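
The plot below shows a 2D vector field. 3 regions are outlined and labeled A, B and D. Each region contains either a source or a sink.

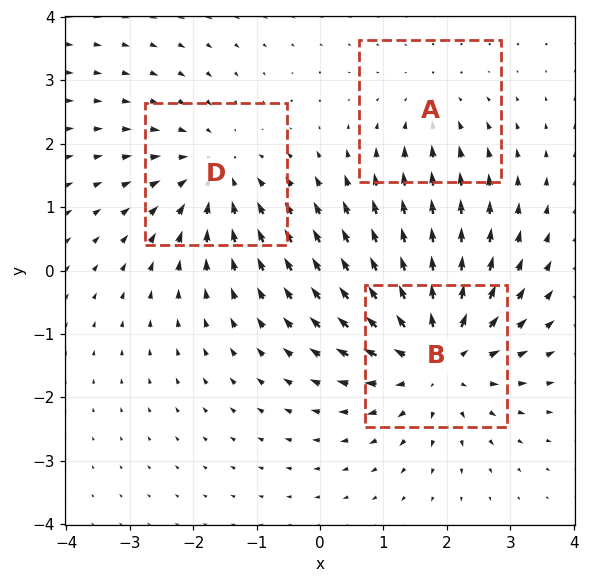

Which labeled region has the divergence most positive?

B

Divergence at each region's feature centre — A: about -2, B: about +4, D: about -3. Region B is most positive.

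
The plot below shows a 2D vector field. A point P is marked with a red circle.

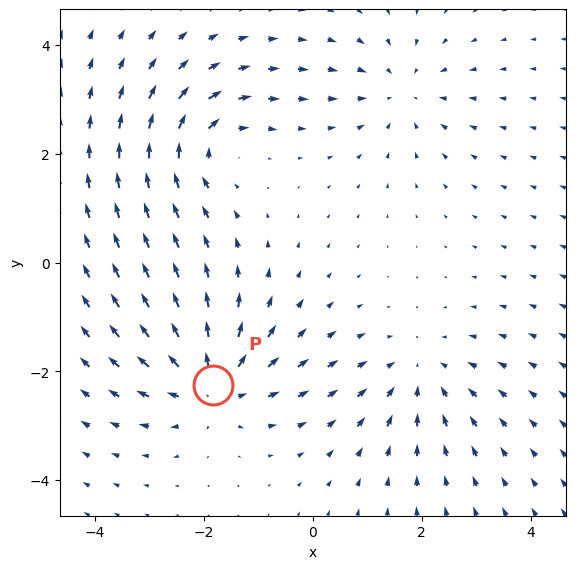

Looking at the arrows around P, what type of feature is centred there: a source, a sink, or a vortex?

At P (-1.8, -2.2) the arrows spread outward. Divergence about +5, curl ≈0 — positive divergence with near-zero curl is a source.

source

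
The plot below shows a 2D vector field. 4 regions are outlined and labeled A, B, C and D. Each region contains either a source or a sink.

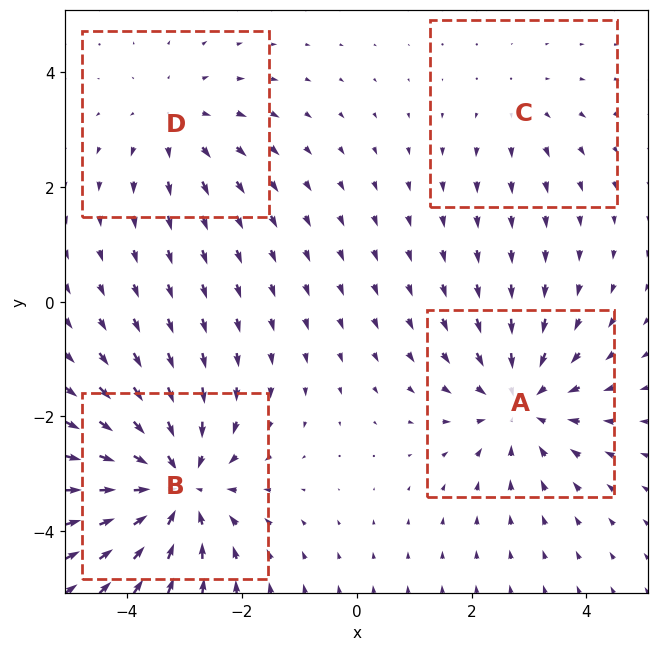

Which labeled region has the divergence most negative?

B

Divergence at each region's feature centre — A: about -4, B: about -6, C: about +2, D: about +3. Region B is most negative.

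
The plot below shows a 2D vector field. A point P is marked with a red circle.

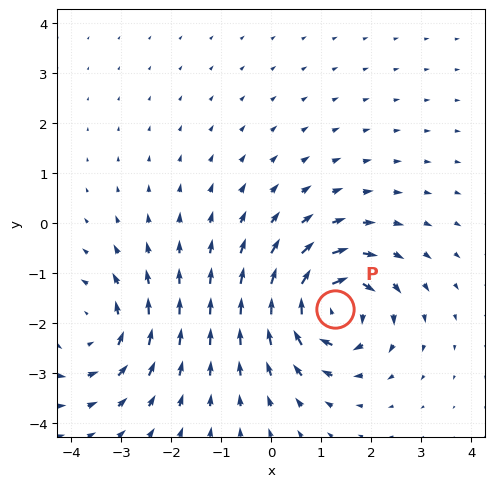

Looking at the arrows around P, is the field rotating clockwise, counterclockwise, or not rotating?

Near P at (1.3, -1.7) the arrows circulate clockwise. The curl (z-component) there is about -6; negative curl means clockwise rotation.

clockwise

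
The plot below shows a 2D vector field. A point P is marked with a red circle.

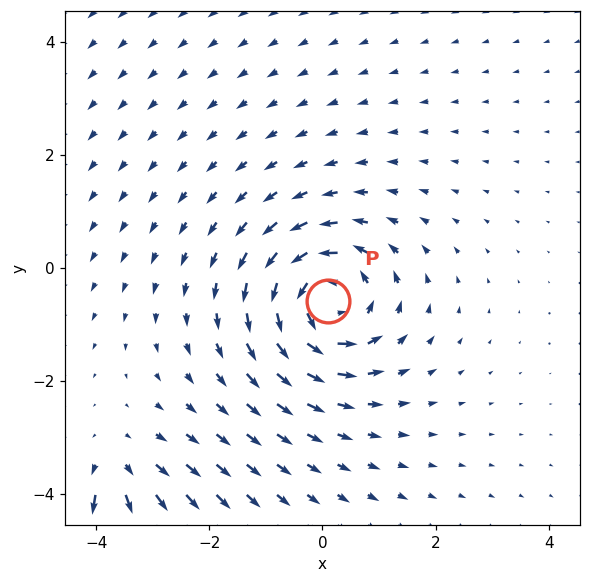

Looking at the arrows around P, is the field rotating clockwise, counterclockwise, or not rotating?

counterclockwise

Near P at (0.1, -0.6) the arrows circulate counterclockwise. The curl (z-component) there is about +5; positive curl means counterclockwise rotation.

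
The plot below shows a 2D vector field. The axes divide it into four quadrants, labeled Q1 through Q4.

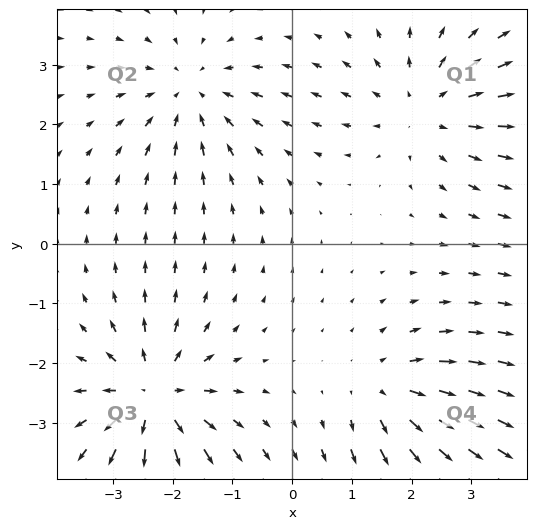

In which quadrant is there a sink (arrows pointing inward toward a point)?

Q2

The sink sits at approximately (-1.7, 2.5), which lies in quadrant Q2. The divergence there is about -3, negative as expected for a sink.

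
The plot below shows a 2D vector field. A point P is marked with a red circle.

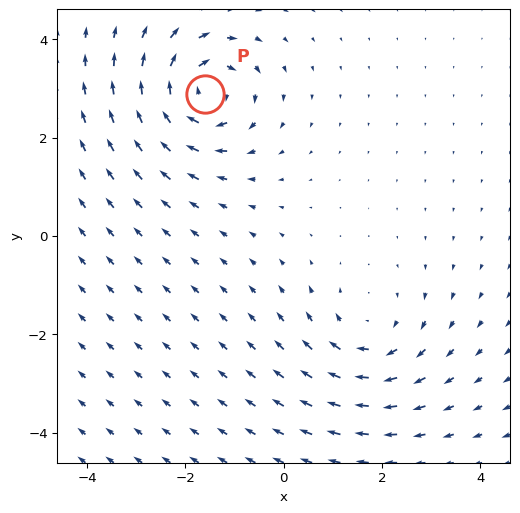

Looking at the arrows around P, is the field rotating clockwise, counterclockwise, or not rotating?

clockwise

Near P at (-1.6, 2.9) the arrows circulate clockwise. The curl (z-component) there is about -5; negative curl means clockwise rotation.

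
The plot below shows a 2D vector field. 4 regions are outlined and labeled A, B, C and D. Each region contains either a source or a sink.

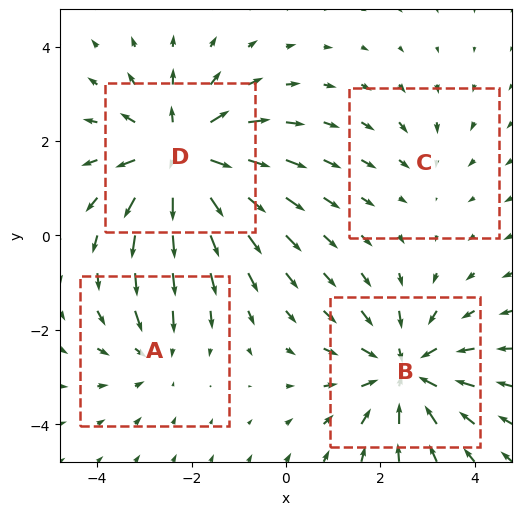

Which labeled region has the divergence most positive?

D

Divergence at each region's feature centre — A: about -3, B: about -5, C: about -2, D: about +6. Region D is most positive.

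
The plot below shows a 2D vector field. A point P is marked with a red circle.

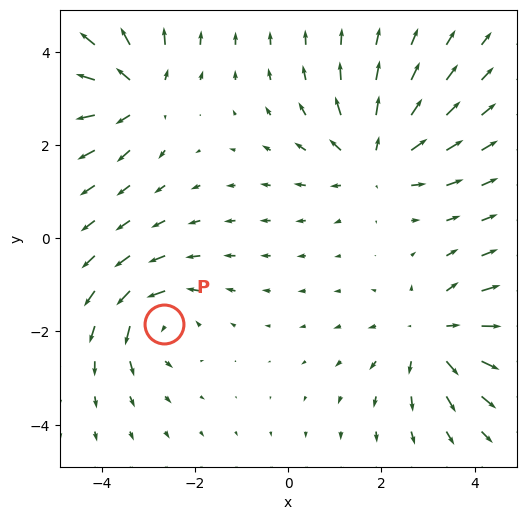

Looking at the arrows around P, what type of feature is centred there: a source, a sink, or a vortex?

vortex

At P (-2.7, -1.8) the arrows circulate counterclockwise. Divergence ≈0, curl about +5 — near-zero divergence with nonzero curl is a vortex.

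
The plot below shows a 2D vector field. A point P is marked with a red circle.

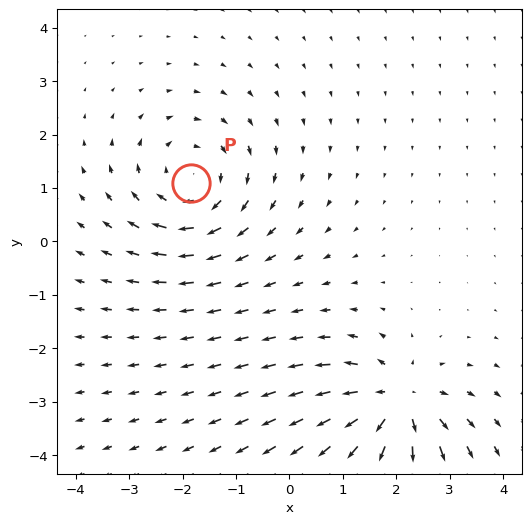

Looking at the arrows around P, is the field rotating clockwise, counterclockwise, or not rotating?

clockwise

Near P at (-1.8, 1.1) the arrows circulate clockwise. The curl (z-component) there is about -3; negative curl means clockwise rotation.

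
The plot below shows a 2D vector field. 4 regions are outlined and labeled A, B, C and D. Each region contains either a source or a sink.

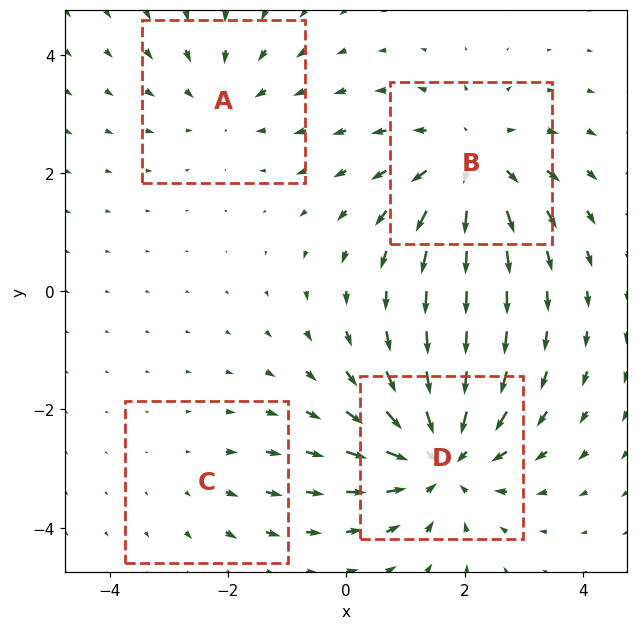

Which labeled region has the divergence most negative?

D

Divergence at each region's feature centre — A: about -3, B: about +5, C: about +2, D: about -6. Region D is most negative.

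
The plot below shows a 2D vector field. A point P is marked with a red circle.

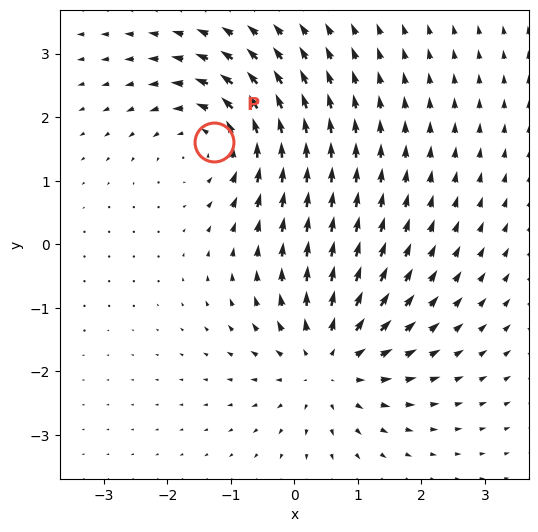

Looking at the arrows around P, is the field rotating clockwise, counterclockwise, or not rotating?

counterclockwise

Near P at (-1.3, 1.6) the arrows circulate counterclockwise. The curl (z-component) there is about +5; positive curl means counterclockwise rotation.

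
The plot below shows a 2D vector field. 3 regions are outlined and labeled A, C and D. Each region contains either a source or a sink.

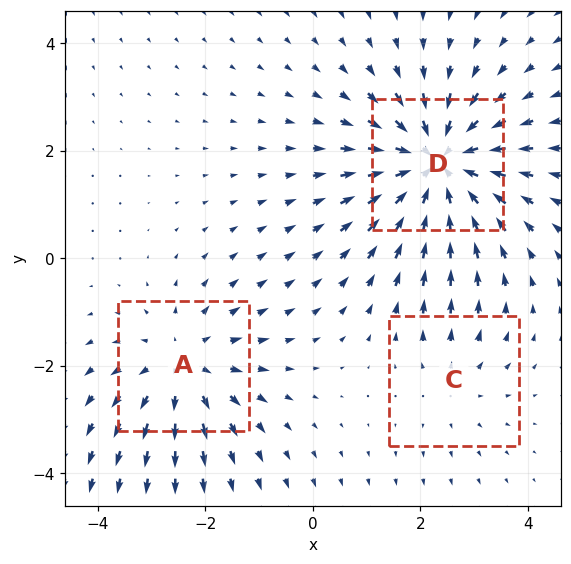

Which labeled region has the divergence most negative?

D

Divergence at each region's feature centre — A: about +3, C: about +2, D: about -4. Region D is most negative.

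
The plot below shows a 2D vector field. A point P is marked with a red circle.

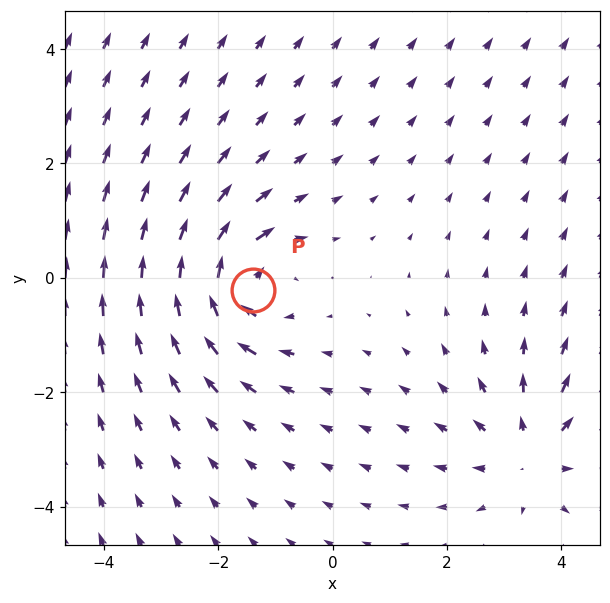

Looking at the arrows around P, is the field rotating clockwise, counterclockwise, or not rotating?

clockwise

Near P at (-1.4, -0.2) the arrows circulate clockwise. The curl (z-component) there is about -4; negative curl means clockwise rotation.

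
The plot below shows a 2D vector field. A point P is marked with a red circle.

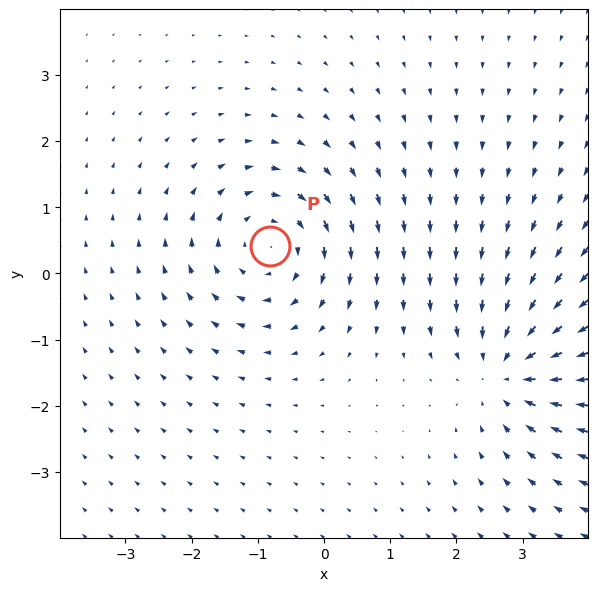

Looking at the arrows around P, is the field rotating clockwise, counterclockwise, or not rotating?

Near P at (-0.8, 0.4) the arrows circulate clockwise. The curl (z-component) there is about -5; negative curl means clockwise rotation.

clockwise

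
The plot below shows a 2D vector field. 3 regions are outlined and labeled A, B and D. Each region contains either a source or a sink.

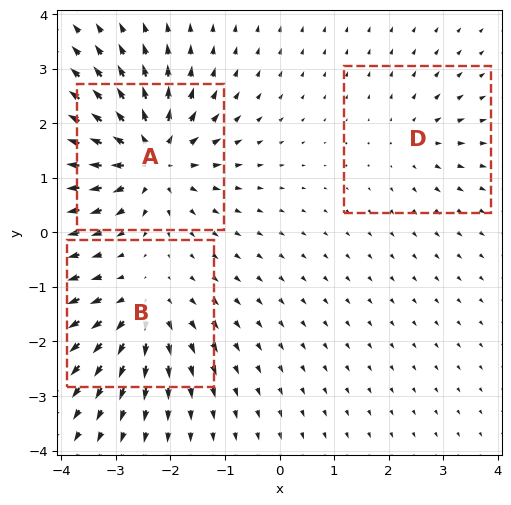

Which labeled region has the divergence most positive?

Divergence at each region's feature centre — A: about +6, B: about +4, D: about +2. Region A is most positive.

A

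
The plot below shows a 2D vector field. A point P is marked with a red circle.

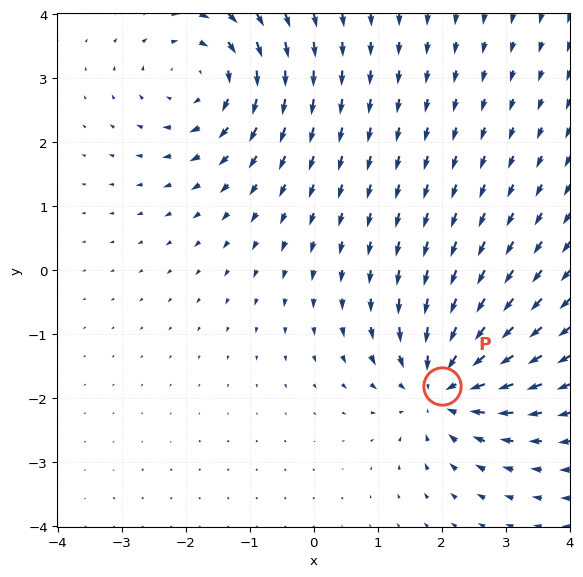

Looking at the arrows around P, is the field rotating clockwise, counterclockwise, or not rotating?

not rotating

Near P at (2.0, -1.8) the arrows show no circulation. The curl there is ≈0.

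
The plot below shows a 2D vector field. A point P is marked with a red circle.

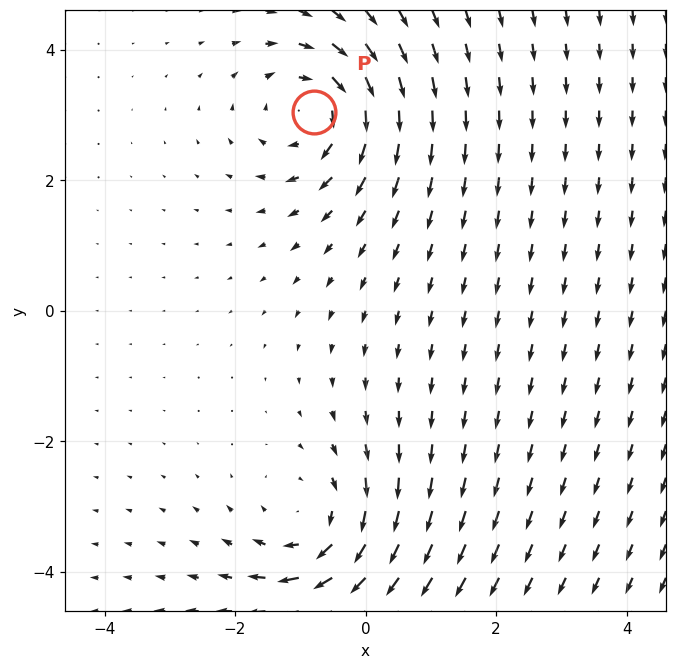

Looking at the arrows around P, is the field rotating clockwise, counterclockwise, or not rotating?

clockwise

Near P at (-0.8, 3.1) the arrows circulate clockwise. The curl (z-component) there is about -4; negative curl means clockwise rotation.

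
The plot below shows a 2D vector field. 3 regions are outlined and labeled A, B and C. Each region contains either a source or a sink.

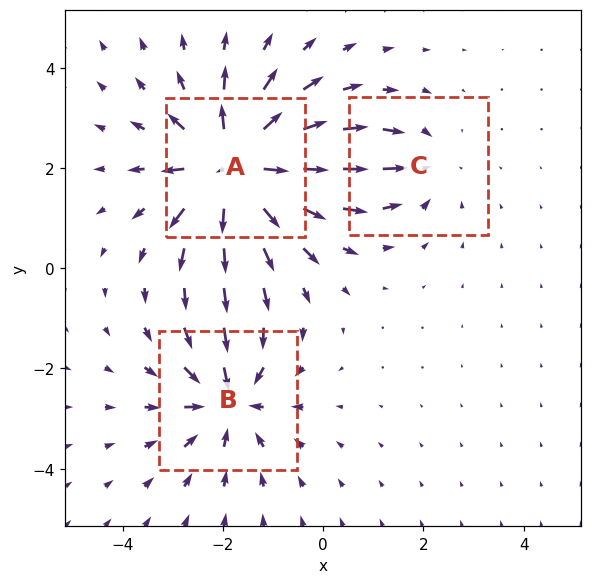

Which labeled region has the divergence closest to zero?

C

Divergence at each region's feature centre — A: about +6, B: about -4, C: about -2. Region C is closest to zero.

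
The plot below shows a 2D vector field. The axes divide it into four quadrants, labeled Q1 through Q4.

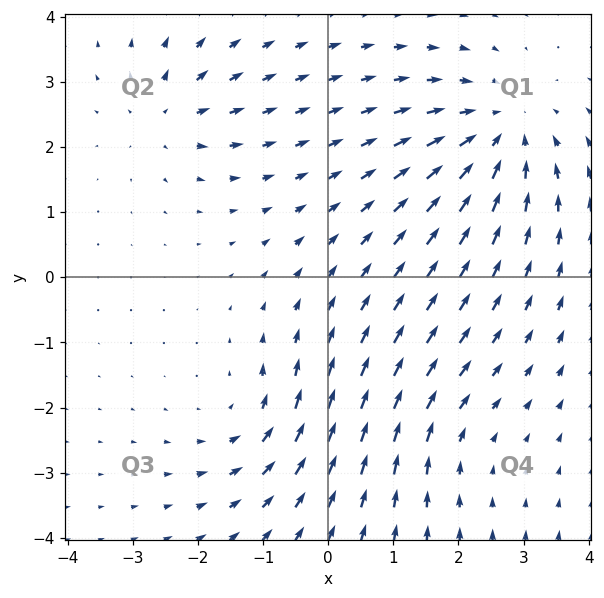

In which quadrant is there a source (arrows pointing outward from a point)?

The source sits at approximately (-2.5, 2.5), which lies in quadrant Q2. The divergence there is about +4, positive as expected for a source.

Q2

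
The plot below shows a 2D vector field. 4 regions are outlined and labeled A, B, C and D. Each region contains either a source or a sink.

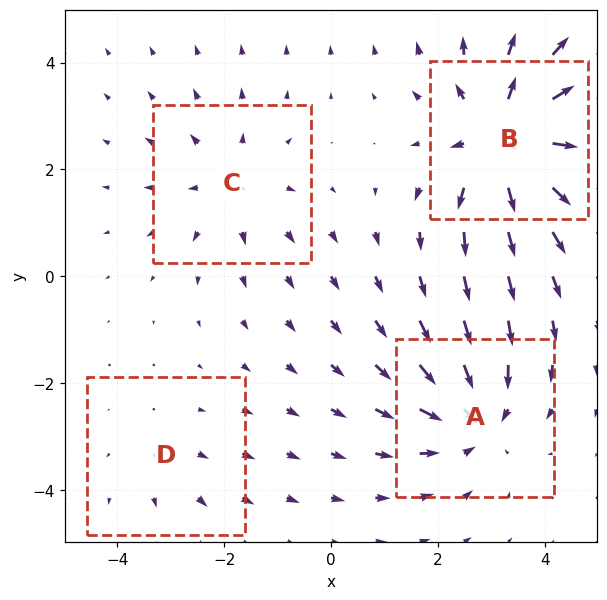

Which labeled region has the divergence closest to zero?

Divergence at each region's feature centre — A: about -5, B: about +7, C: about +3, D: about +2. Region D is closest to zero.

D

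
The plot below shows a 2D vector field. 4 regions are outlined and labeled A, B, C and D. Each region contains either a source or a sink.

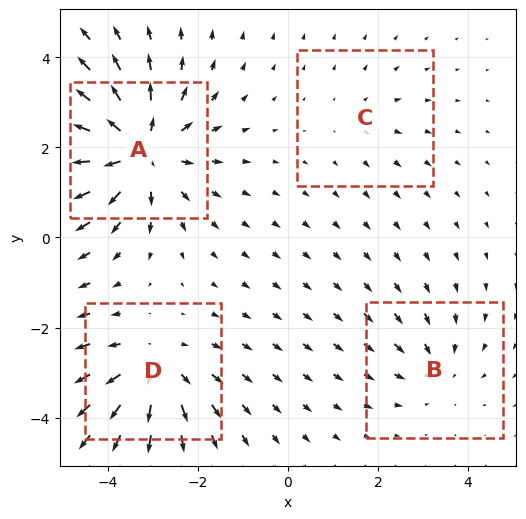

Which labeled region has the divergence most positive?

Divergence at each region's feature centre — A: about +7, B: about -3, C: about +2, D: about +5. Region A is most positive.

A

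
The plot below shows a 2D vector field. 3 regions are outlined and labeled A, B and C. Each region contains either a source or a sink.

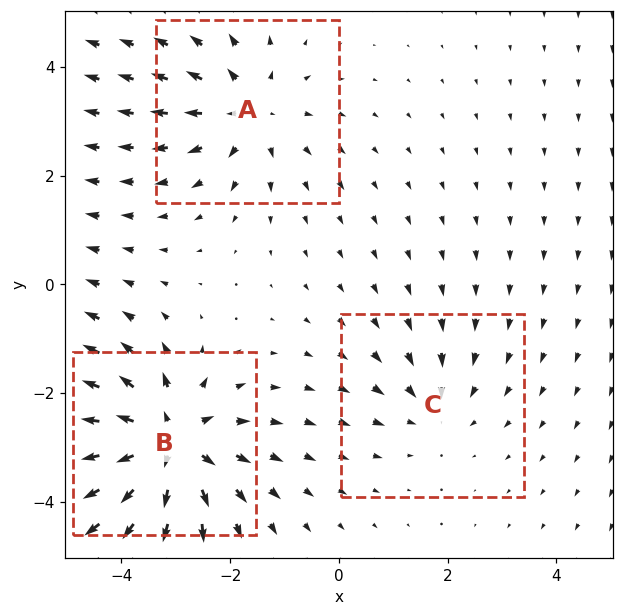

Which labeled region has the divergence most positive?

Divergence at each region's feature centre — A: about +3, B: about +5, C: about -2. Region B is most positive.

B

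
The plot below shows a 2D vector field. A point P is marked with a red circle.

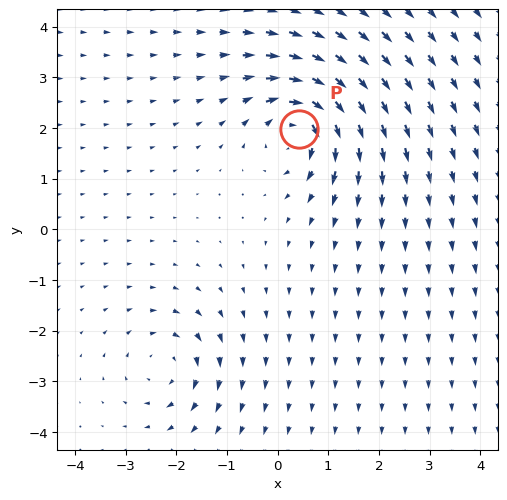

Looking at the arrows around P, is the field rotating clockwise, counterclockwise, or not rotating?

clockwise

Near P at (0.4, 2.0) the arrows circulate clockwise. The curl (z-component) there is about -6; negative curl means clockwise rotation.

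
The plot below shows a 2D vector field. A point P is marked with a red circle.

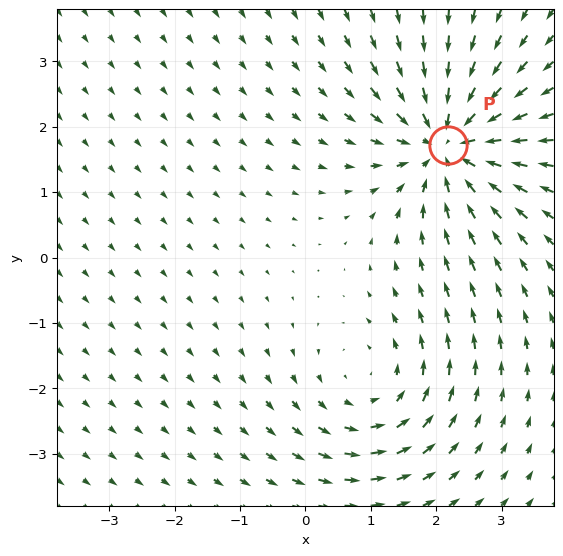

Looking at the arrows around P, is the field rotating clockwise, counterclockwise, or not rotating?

not rotating

Near P at (2.2, 1.7) the arrows show no circulation. The curl there is ≈0.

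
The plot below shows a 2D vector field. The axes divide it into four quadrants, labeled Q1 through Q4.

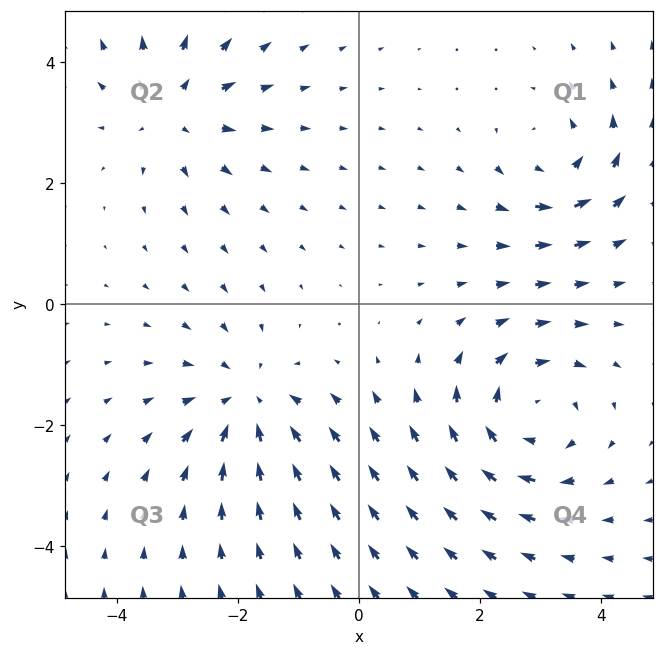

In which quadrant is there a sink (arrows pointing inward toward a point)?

Q3

The sink sits at approximately (-1.9, -1.6), which lies in quadrant Q3. The divergence there is about -4, negative as expected for a sink.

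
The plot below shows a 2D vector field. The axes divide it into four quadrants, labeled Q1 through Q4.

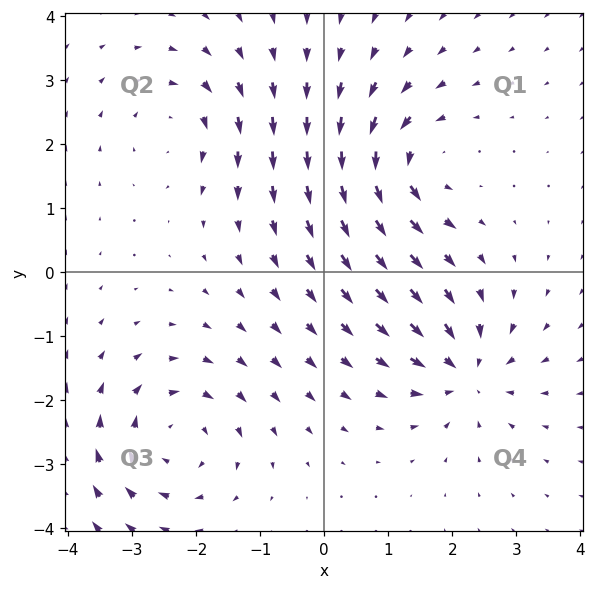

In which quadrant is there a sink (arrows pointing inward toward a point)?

Q4

The sink sits at approximately (2.2, -1.5), which lies in quadrant Q4. The divergence there is about -4, negative as expected for a sink.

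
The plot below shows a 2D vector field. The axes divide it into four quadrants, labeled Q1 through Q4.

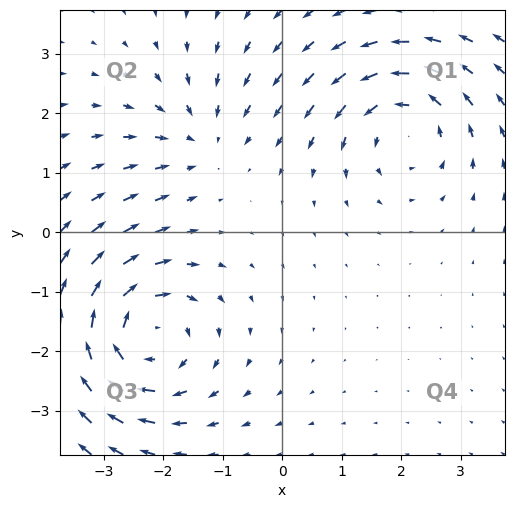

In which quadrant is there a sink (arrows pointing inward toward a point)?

Q2

The sink sits at approximately (-1.4, 1.6), which lies in quadrant Q2. The divergence there is about -2, negative as expected for a sink.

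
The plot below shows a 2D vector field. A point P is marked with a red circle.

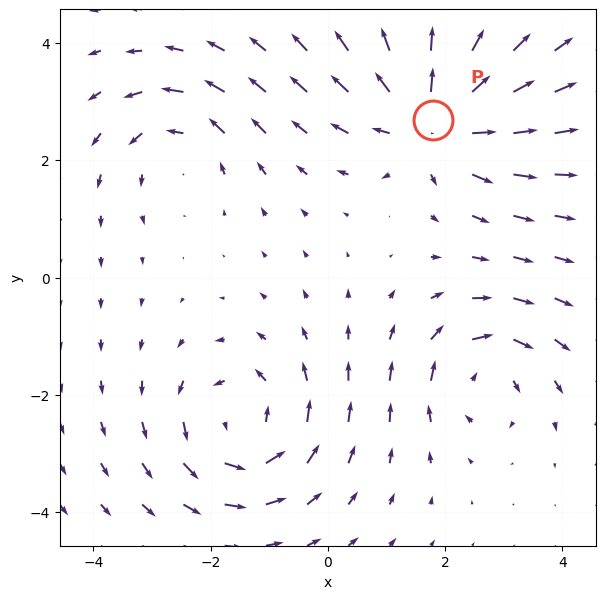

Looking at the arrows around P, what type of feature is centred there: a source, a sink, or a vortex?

source

At P (1.8, 2.7) the arrows spread outward. Divergence about +5, curl ≈0 — positive divergence with near-zero curl is a source.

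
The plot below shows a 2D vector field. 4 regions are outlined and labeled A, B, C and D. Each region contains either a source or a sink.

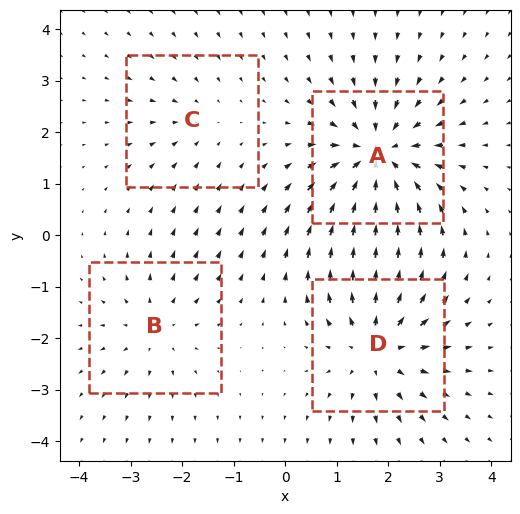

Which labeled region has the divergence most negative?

A

Divergence at each region's feature centre — A: about -6, B: about +3, C: about -2, D: about +5. Region A is most negative.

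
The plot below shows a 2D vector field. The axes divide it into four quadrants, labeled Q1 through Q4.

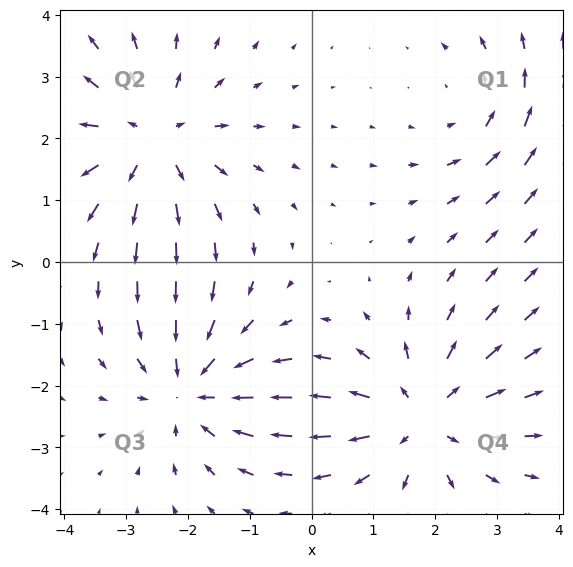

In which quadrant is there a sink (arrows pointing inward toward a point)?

The sink sits at approximately (-1.9, -2.1), which lies in quadrant Q3. The divergence there is about -4, negative as expected for a sink.

Q3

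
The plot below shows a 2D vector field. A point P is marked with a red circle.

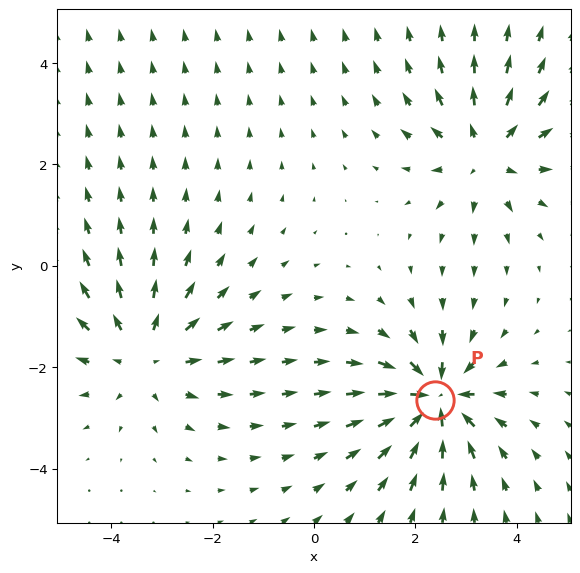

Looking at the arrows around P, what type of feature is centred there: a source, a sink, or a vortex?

At P (2.4, -2.6) the arrows converge inward. Divergence about -7, curl ≈0 — negative divergence with near-zero curl is a sink.

sink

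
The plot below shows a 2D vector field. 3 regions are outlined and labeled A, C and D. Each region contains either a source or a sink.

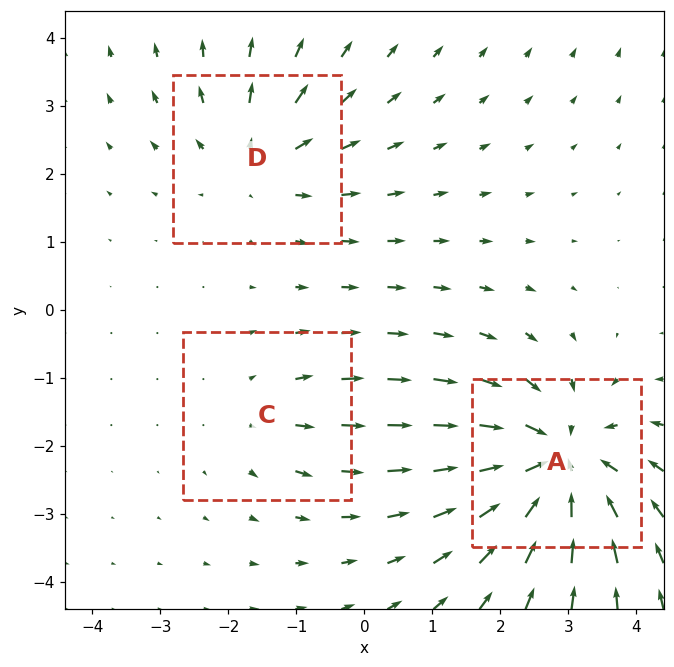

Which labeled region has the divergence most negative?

Divergence at each region's feature centre — A: about -5, C: about +2, D: about +3. Region A is most negative.

A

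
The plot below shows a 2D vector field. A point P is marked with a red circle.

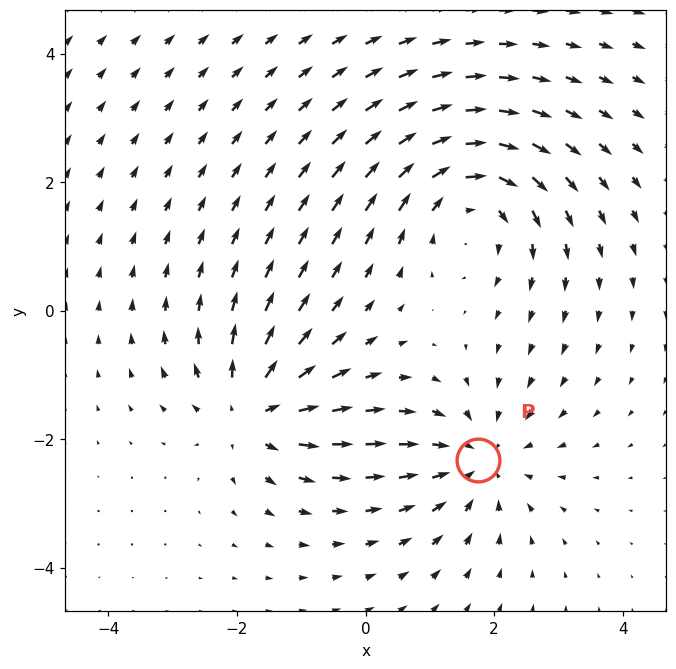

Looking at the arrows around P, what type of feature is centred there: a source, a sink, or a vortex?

sink

At P (1.7, -2.3) the arrows converge inward. Divergence about -3, curl ≈0 — negative divergence with near-zero curl is a sink.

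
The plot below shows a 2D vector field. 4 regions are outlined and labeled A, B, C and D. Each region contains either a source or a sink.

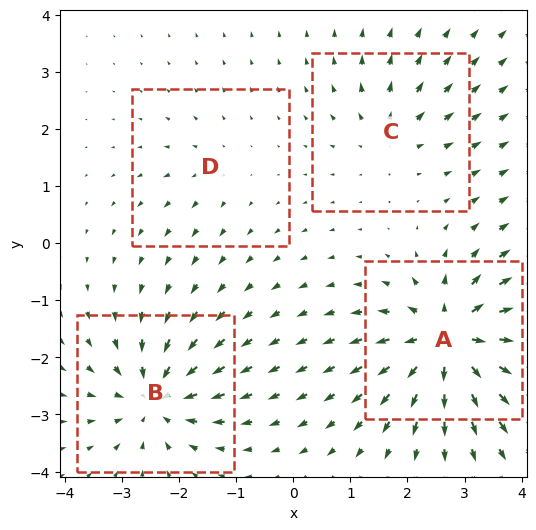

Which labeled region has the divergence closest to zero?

Divergence at each region's feature centre — A: about +9, B: about -7, C: about +4, D: about +2. Region D is closest to zero.

D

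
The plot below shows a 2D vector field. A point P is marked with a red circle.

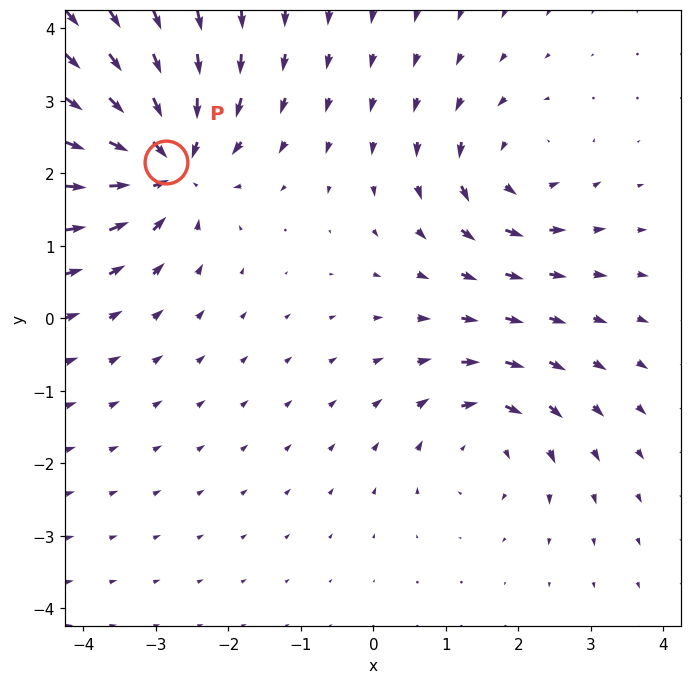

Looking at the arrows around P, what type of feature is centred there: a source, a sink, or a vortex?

sink

At P (-2.9, 2.2) the arrows converge inward. Divergence about -6, curl ≈0 — negative divergence with near-zero curl is a sink.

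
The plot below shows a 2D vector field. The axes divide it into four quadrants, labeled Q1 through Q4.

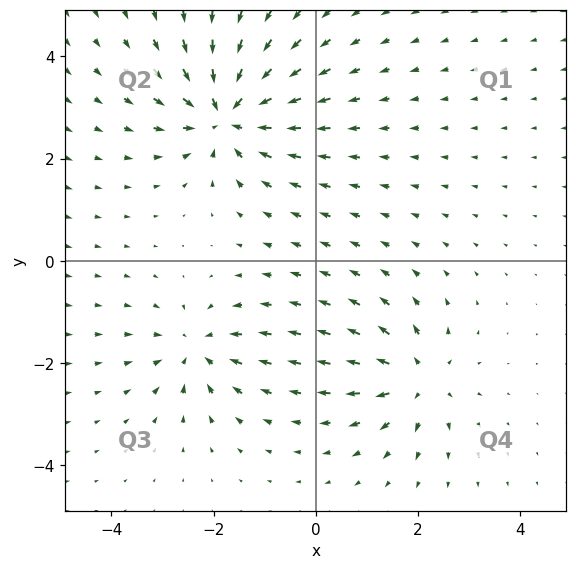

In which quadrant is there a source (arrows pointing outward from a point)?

Q4

The source sits at approximately (2.0, -2.3), which lies in quadrant Q4. The divergence there is about +4, positive as expected for a source.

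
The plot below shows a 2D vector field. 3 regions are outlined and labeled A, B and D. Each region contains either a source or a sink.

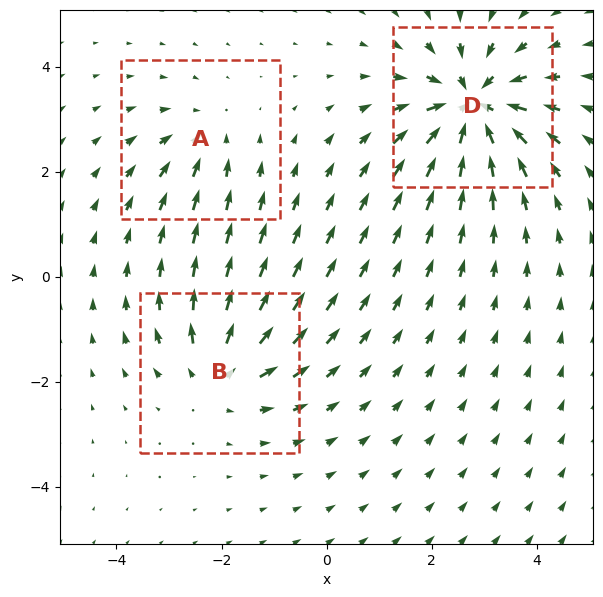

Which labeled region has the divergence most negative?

D

Divergence at each region's feature centre — A: about -2, B: about +3, D: about -5. Region D is most negative.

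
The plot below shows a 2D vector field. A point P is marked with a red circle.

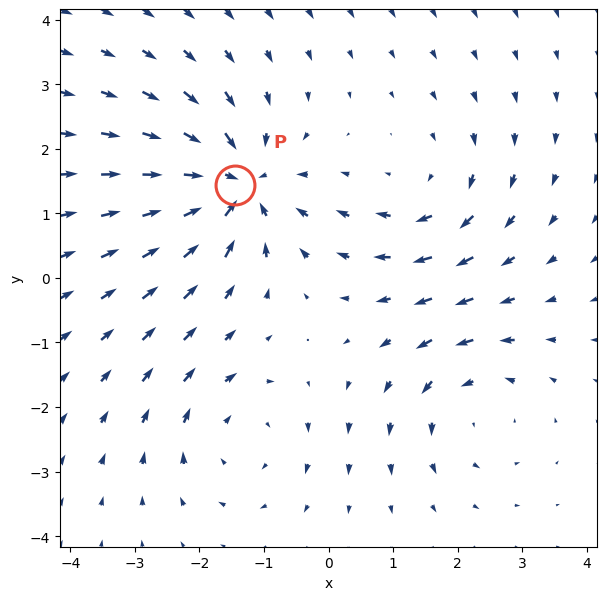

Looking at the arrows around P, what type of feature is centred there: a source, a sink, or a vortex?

At P (-1.4, 1.4) the arrows converge inward. Divergence about -5, curl ≈0 — negative divergence with near-zero curl is a sink.

sink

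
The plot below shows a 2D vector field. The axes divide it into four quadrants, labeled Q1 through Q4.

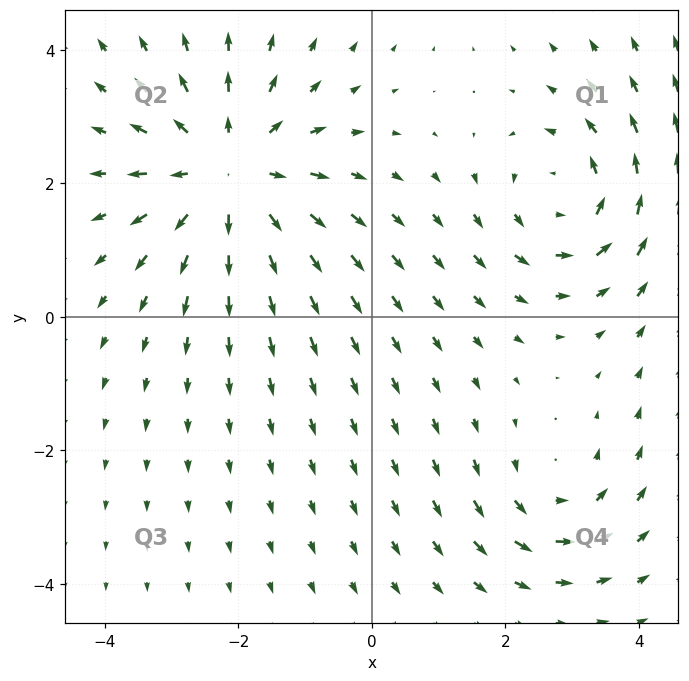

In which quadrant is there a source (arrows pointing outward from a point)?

The source sits at approximately (-2.1, 2.2), which lies in quadrant Q2. The divergence there is about +4, positive as expected for a source.

Q2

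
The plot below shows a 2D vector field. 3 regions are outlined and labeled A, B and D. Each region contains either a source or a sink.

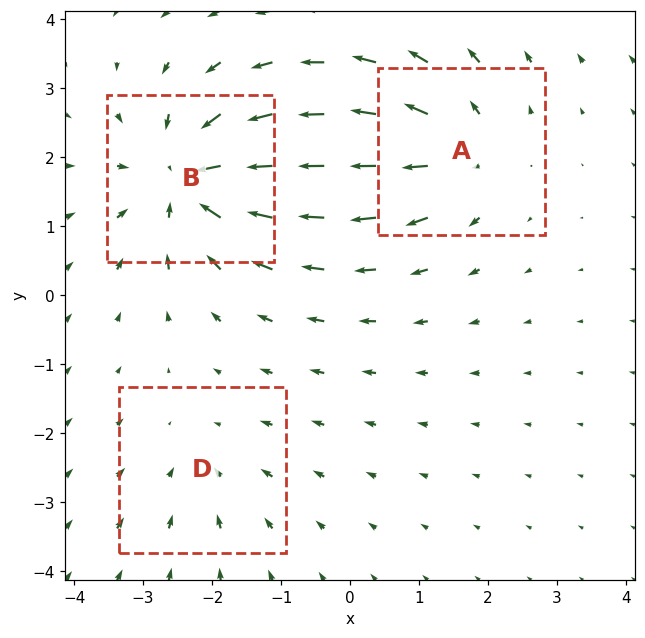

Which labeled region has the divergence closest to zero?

D

Divergence at each region's feature centre — A: about +3, B: about -5, D: about -2. Region D is closest to zero.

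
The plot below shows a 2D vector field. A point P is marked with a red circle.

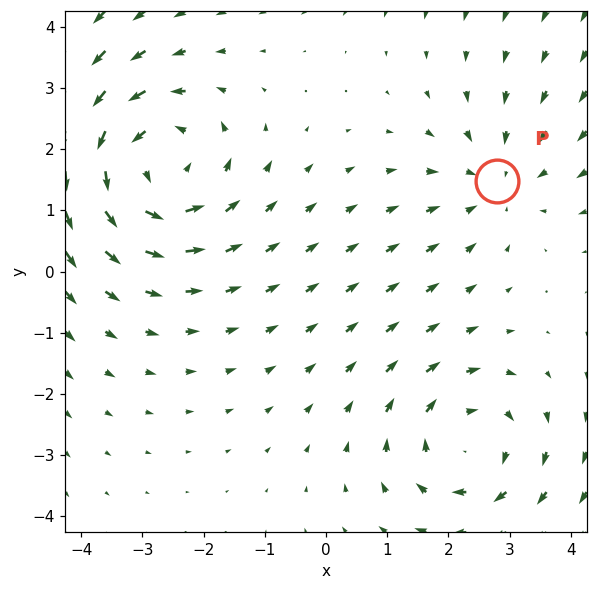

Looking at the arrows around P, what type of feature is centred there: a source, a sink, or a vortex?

At P (2.8, 1.5) the arrows converge inward. Divergence about -2, curl ≈0 — negative divergence with near-zero curl is a sink.

sink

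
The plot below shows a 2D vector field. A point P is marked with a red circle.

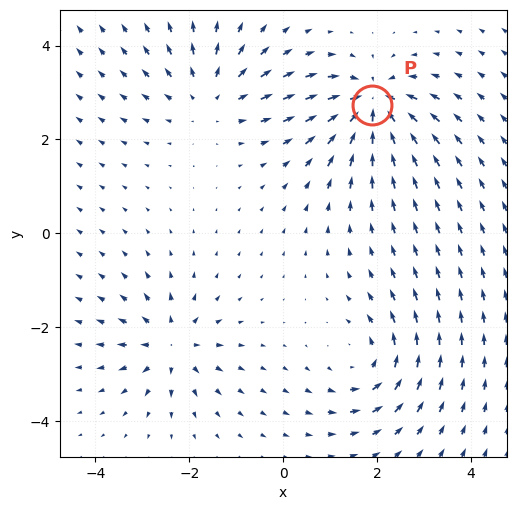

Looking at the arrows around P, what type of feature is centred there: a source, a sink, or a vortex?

sink

At P (1.9, 2.7) the arrows converge inward. Divergence about -7, curl ≈0 — negative divergence with near-zero curl is a sink.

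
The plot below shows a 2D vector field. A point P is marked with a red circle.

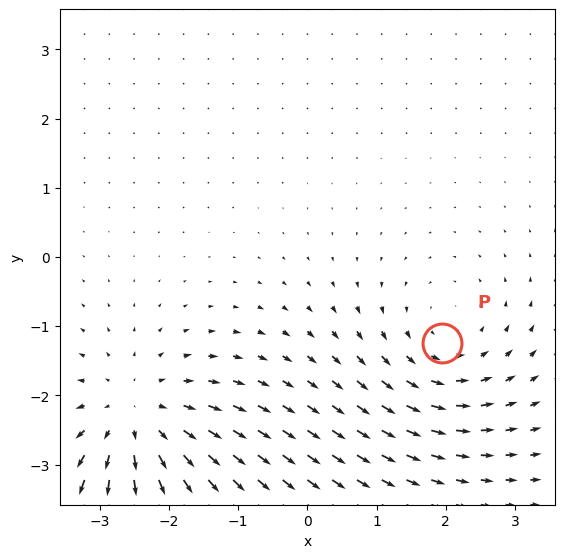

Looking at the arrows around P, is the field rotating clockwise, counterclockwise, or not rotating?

counterclockwise

Near P at (2.0, -1.2) the arrows circulate counterclockwise. The curl (z-component) there is about +3; positive curl means counterclockwise rotation.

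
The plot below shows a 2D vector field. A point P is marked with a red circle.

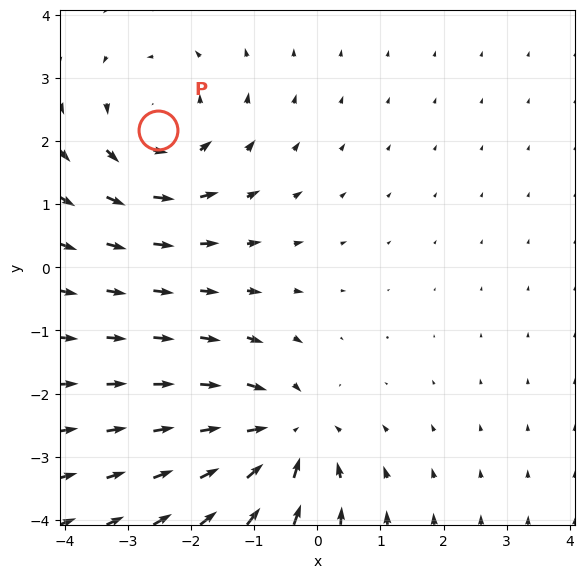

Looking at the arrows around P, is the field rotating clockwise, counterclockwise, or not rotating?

counterclockwise

Near P at (-2.5, 2.2) the arrows circulate counterclockwise. The curl (z-component) there is about +3; positive curl means counterclockwise rotation.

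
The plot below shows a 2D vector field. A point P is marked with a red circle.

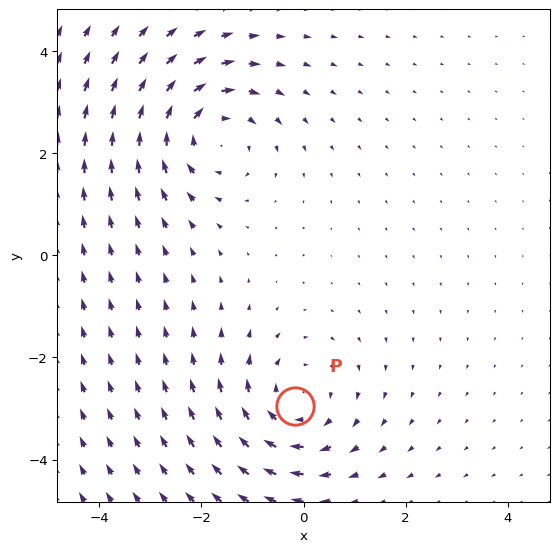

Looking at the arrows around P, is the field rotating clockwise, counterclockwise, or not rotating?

Near P at (-0.2, -2.9) the arrows circulate clockwise. The curl (z-component) there is about -3; negative curl means clockwise rotation.

clockwise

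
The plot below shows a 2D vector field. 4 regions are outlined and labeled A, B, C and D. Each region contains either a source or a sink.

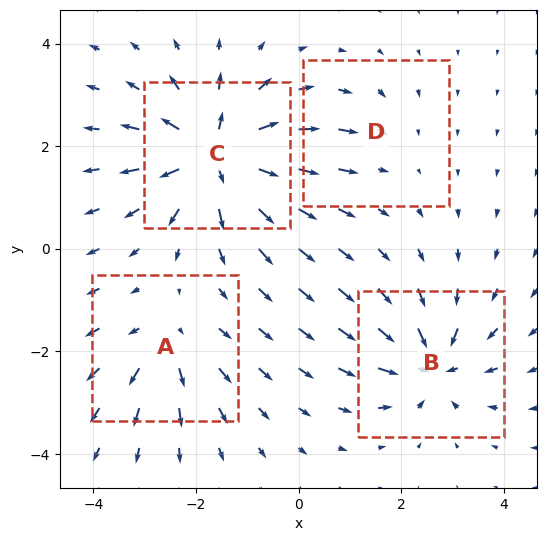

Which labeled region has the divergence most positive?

Divergence at each region's feature centre — A: about +4, B: about -6, C: about +9, D: about -2. Region C is most positive.

C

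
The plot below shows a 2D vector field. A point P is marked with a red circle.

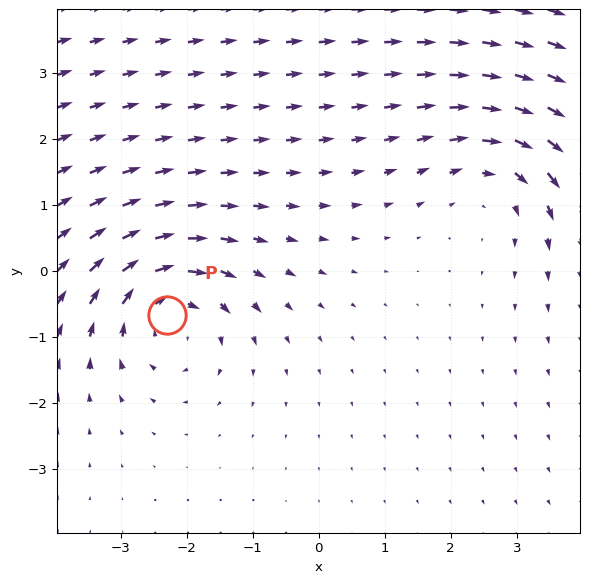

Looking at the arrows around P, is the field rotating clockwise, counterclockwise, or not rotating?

clockwise

Near P at (-2.3, -0.7) the arrows circulate clockwise. The curl (z-component) there is about -4; negative curl means clockwise rotation.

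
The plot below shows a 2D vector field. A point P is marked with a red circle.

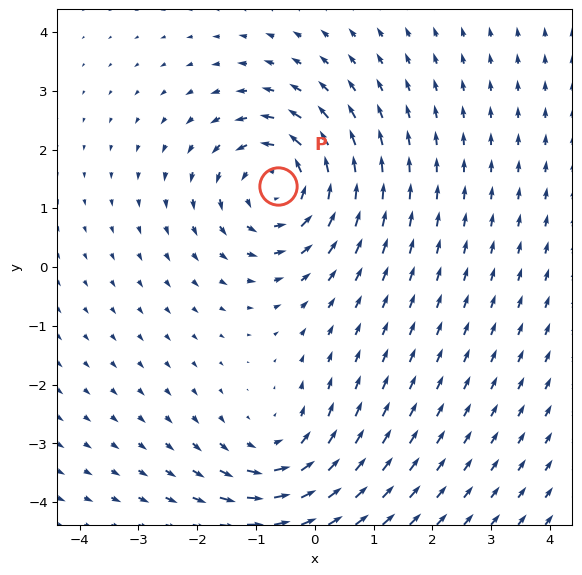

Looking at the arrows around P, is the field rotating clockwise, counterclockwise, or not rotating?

Near P at (-0.6, 1.4) the arrows circulate counterclockwise. The curl (z-component) there is about +5; positive curl means counterclockwise rotation.

counterclockwise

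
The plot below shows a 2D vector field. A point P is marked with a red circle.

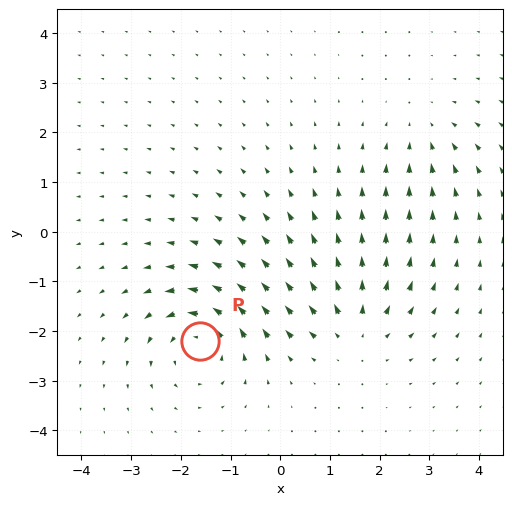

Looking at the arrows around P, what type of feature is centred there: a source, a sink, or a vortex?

vortex

At P (-1.6, -2.2) the arrows circulate counterclockwise. Divergence ≈0, curl about +6 — near-zero divergence with nonzero curl is a vortex.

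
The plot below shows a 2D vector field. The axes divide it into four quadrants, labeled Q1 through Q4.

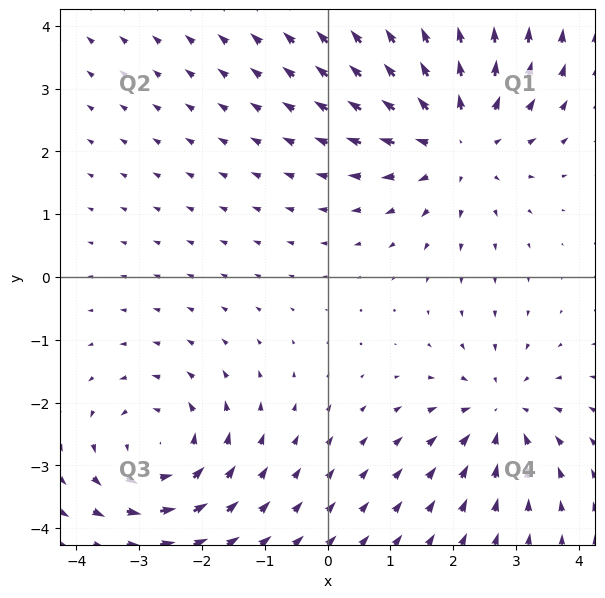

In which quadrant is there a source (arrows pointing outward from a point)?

Q1

The source sits at approximately (2.1, 2.2), which lies in quadrant Q1. The divergence there is about +3, positive as expected for a source.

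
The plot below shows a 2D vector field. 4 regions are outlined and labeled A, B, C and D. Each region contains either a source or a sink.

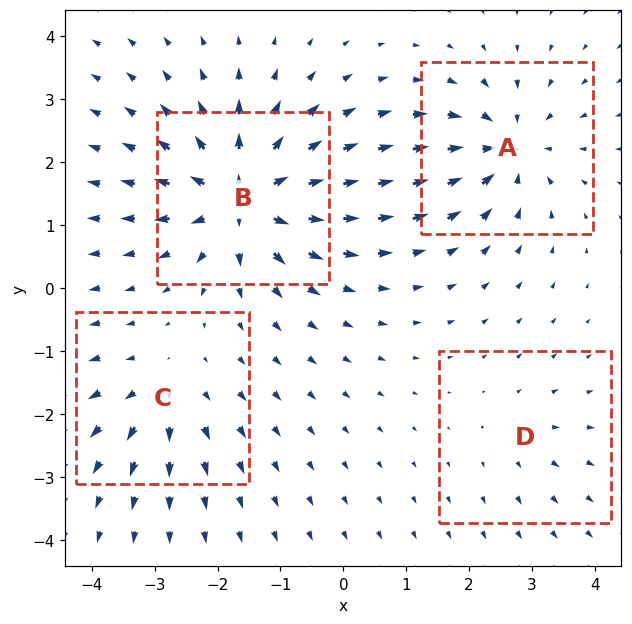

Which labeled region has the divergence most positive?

Divergence at each region's feature centre — A: about -6, B: about +8, C: about +4, D: about +2. Region B is most positive.

B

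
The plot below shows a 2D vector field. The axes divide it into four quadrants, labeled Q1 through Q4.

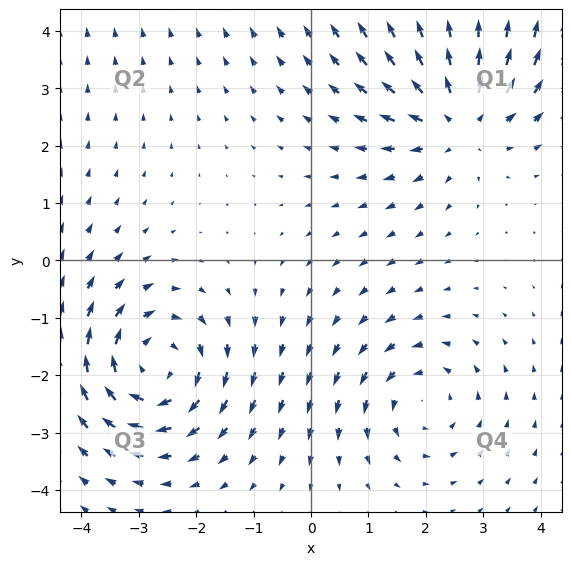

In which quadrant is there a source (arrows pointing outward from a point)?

Q1

The source sits at approximately (2.6, 2.5), which lies in quadrant Q1. The divergence there is about +4, positive as expected for a source.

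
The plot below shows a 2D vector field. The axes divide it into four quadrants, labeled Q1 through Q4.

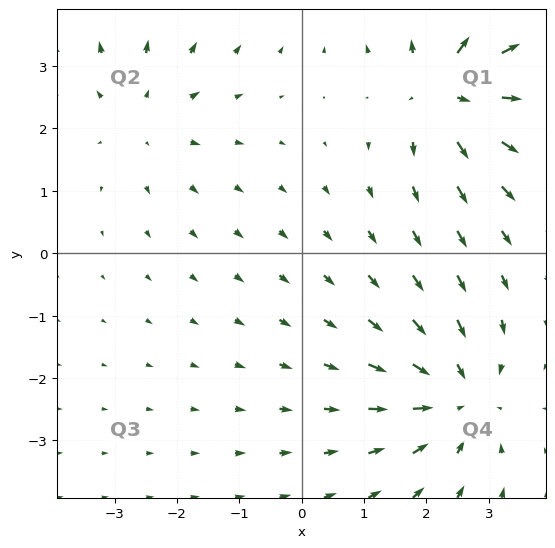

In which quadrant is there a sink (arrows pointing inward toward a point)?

The sink sits at approximately (2.5, -2.3), which lies in quadrant Q4. The divergence there is about -4, negative as expected for a sink.

Q4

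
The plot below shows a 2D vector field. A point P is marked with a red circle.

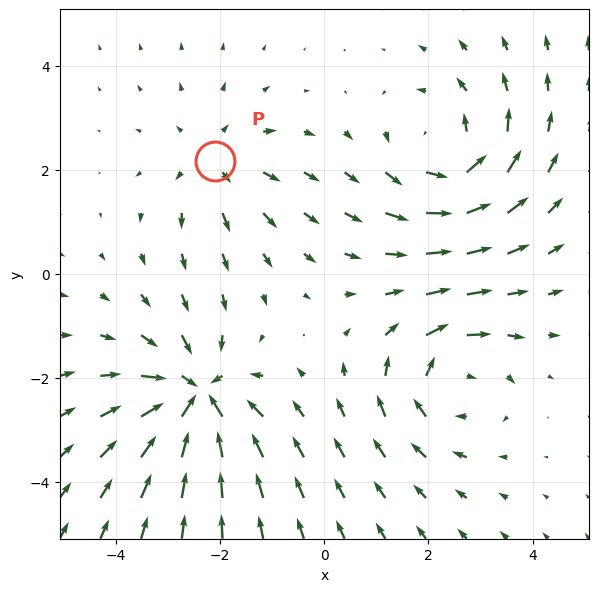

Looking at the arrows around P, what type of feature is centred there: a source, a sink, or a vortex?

At P (-2.1, 2.2) the arrows spread outward. Divergence about +3, curl ≈0 — positive divergence with near-zero curl is a source.

source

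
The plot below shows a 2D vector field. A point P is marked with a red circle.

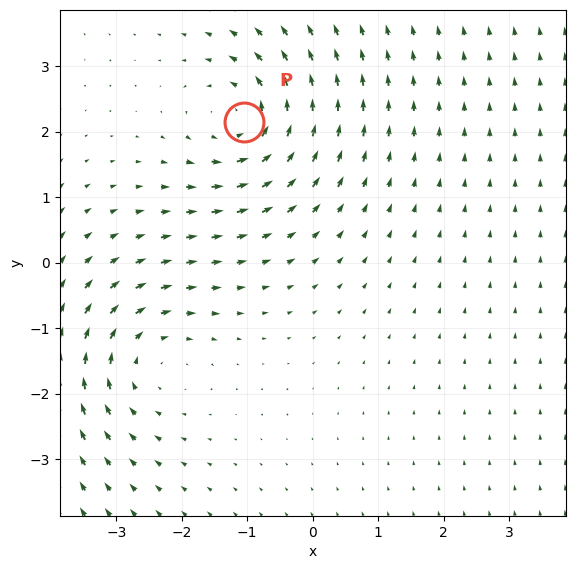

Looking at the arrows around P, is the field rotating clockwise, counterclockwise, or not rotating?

Near P at (-1.1, 2.2) the arrows circulate counterclockwise. The curl (z-component) there is about +4; positive curl means counterclockwise rotation.

counterclockwise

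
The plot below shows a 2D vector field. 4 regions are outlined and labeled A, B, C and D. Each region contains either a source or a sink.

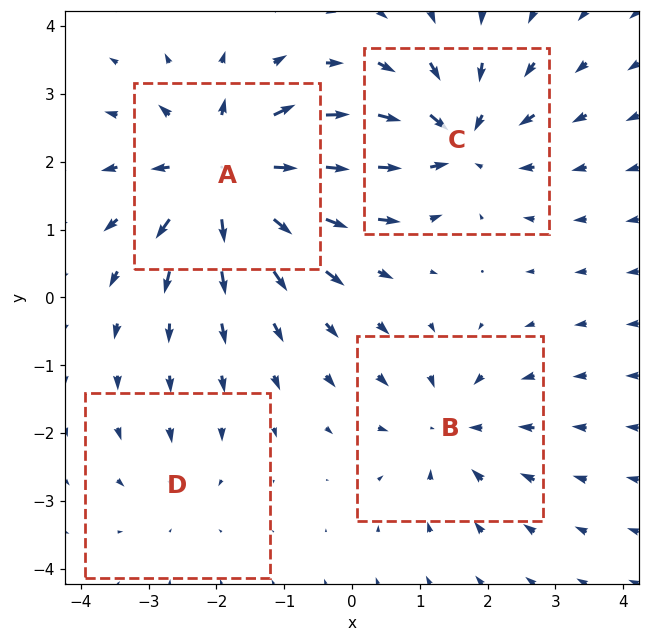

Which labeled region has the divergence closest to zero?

D

Divergence at each region's feature centre — A: about +7, B: about -4, C: about -5, D: about -2. Region D is closest to zero.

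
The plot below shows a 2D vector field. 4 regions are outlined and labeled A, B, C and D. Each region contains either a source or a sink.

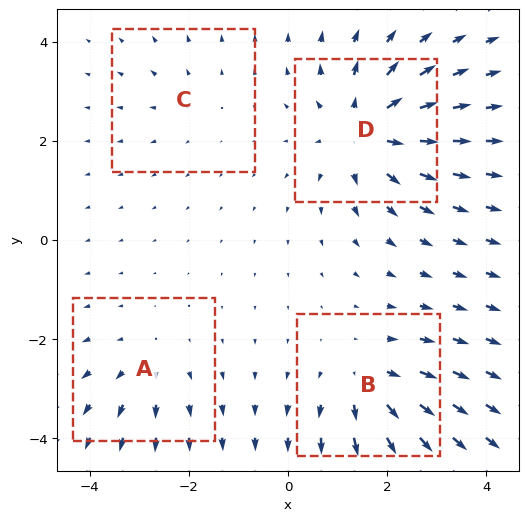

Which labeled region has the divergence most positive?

Divergence at each region's feature centre — A: about +3, B: about +5, C: about +2, D: about +7. Region D is most positive.

D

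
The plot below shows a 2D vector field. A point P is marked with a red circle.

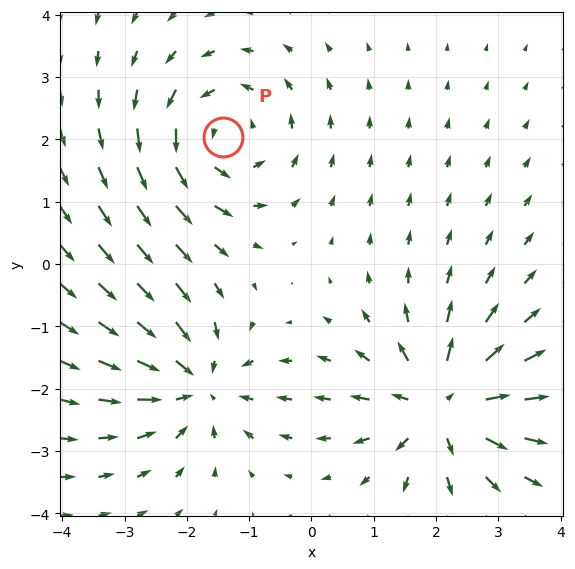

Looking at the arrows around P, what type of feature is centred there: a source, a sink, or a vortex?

At P (-1.4, 2.0) the arrows circulate counterclockwise. Divergence ≈0, curl about +4 — near-zero divergence with nonzero curl is a vortex.

vortex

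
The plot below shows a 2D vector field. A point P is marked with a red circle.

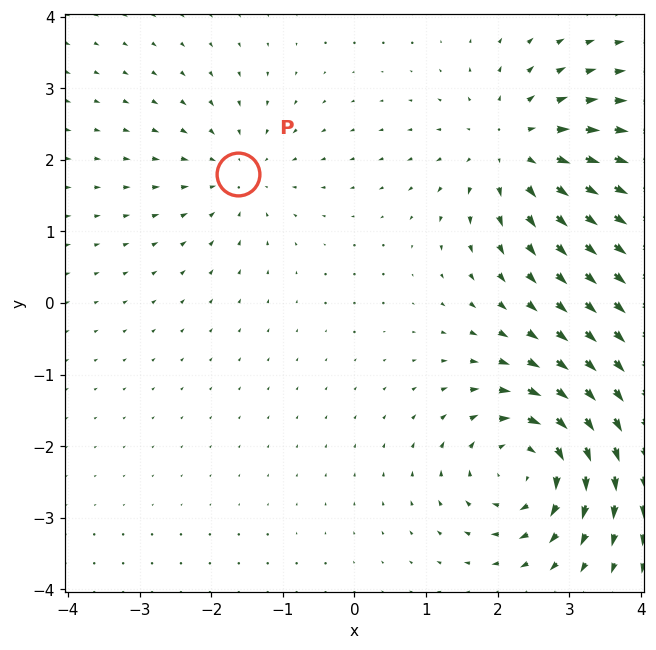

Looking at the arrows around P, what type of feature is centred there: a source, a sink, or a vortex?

At P (-1.6, 1.8) the arrows converge inward. Divergence about -3, curl ≈0 — negative divergence with near-zero curl is a sink.

sink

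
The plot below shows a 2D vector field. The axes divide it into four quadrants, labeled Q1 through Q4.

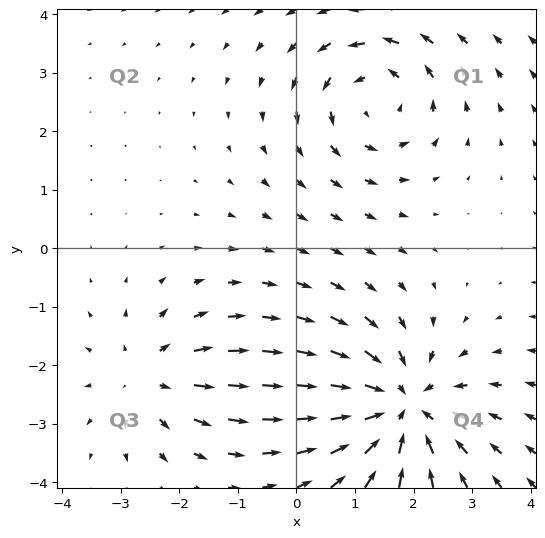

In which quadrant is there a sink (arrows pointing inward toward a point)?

The sink sits at approximately (1.8, -2.7), which lies in quadrant Q4. The divergence there is about -5, negative as expected for a sink.

Q4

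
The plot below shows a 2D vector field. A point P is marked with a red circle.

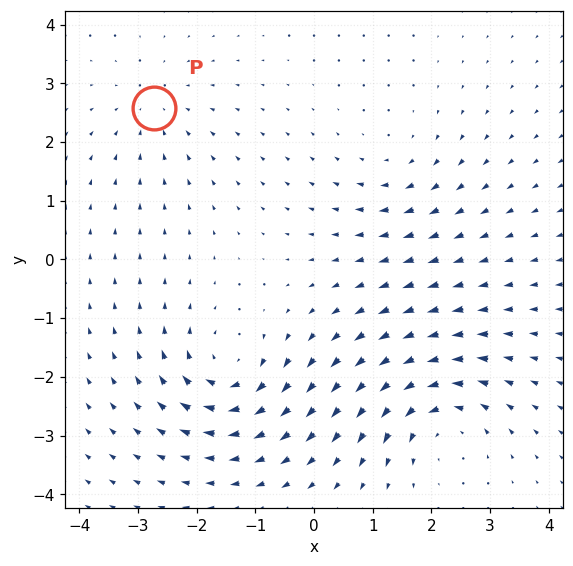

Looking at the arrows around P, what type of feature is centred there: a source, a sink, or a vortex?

At P (-2.7, 2.6) the arrows converge inward. Divergence about -3, curl ≈0 — negative divergence with near-zero curl is a sink.

sink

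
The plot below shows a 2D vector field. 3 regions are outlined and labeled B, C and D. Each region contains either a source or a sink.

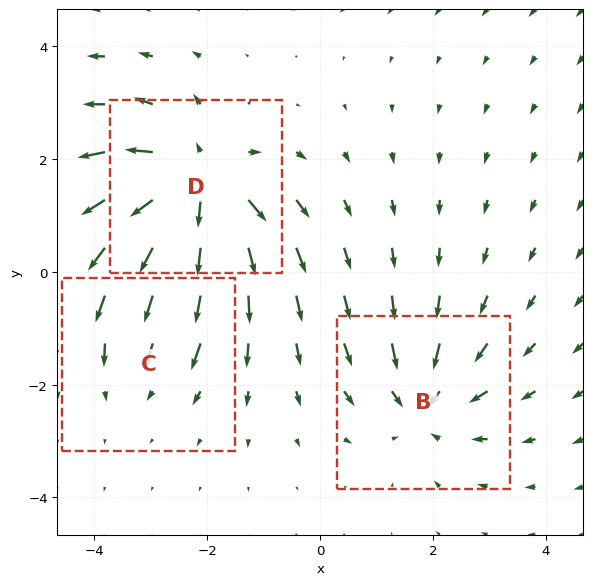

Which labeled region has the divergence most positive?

D

Divergence at each region's feature centre — B: about -3, C: about -2, D: about +5. Region D is most positive.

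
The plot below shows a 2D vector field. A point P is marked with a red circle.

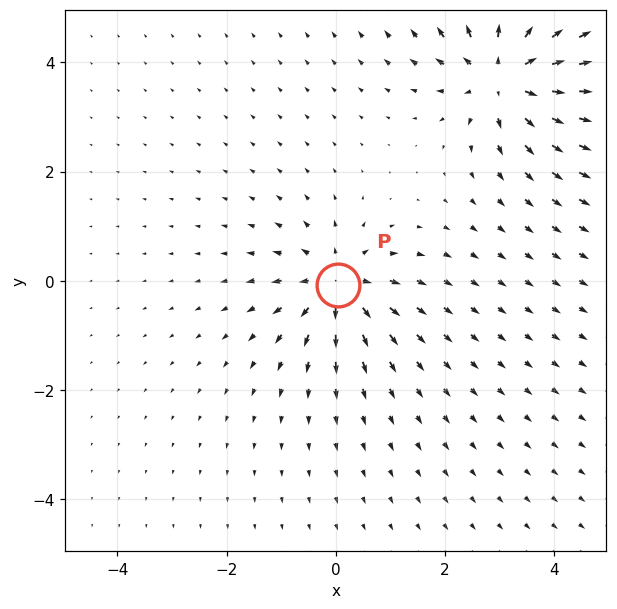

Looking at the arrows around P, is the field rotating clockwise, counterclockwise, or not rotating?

Near P at (0.0, -0.1) the arrows show no circulation. The curl there is ≈0.

not rotating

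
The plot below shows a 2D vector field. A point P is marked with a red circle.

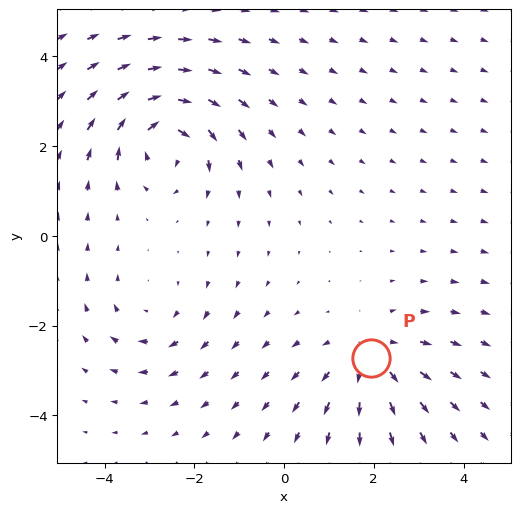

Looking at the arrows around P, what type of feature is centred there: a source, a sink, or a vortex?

source

At P (1.9, -2.7) the arrows spread outward. Divergence about +4, curl ≈0 — positive divergence with near-zero curl is a source.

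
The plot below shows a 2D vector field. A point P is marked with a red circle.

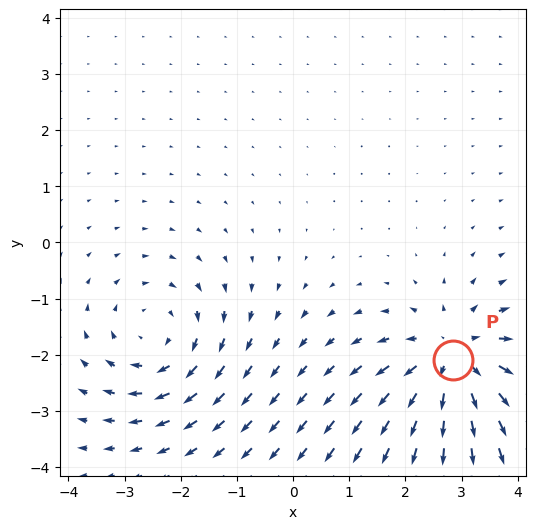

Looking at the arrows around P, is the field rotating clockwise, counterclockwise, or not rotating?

not rotating

Near P at (2.9, -2.1) the arrows show no circulation. The curl there is ≈0.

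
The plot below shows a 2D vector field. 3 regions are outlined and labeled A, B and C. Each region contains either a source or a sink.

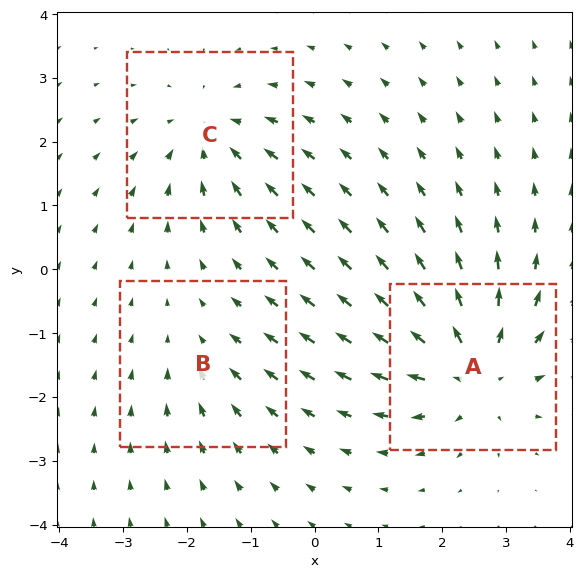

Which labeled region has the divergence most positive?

A

Divergence at each region's feature centre — A: about +5, B: about -2, C: about -3. Region A is most positive.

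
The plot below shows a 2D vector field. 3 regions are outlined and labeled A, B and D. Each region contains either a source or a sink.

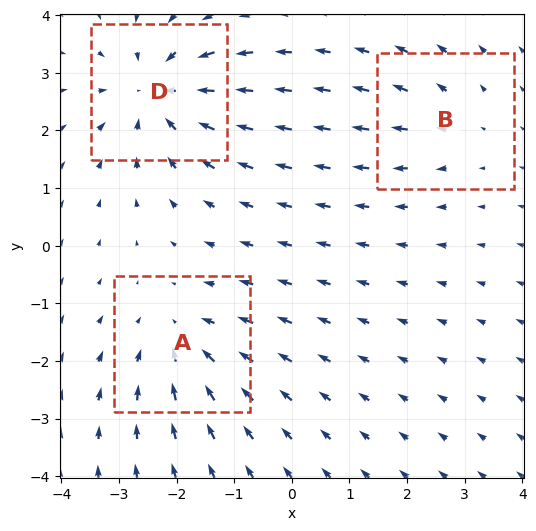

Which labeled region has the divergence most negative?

D

Divergence at each region's feature centre — A: about -3, B: about +2, D: about -4. Region D is most negative.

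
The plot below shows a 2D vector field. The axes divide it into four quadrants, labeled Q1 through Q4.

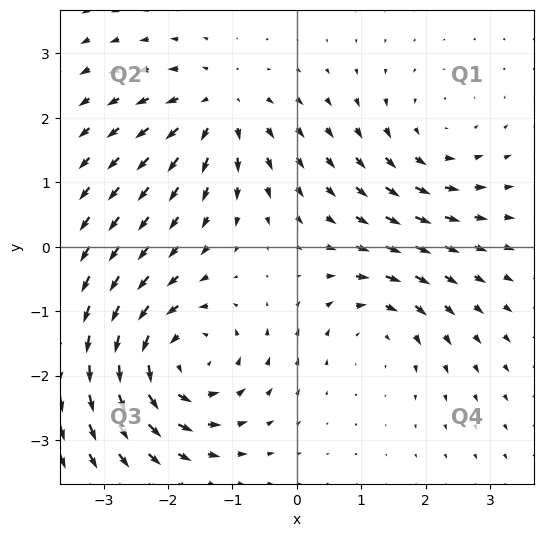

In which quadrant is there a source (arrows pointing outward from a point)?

The source sits at approximately (-1.2, 2.1), which lies in quadrant Q2. The divergence there is about +4, positive as expected for a source.

Q2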